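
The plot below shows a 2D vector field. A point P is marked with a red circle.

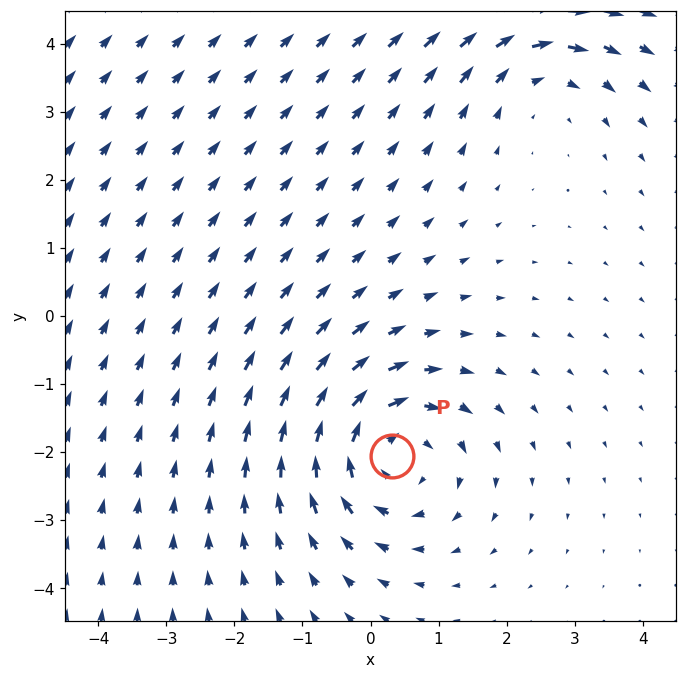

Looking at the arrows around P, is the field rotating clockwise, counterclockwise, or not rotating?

clockwise

Near P at (0.3, -2.1) the arrows circulate clockwise. The curl (z-component) there is about -5; negative curl means clockwise rotation.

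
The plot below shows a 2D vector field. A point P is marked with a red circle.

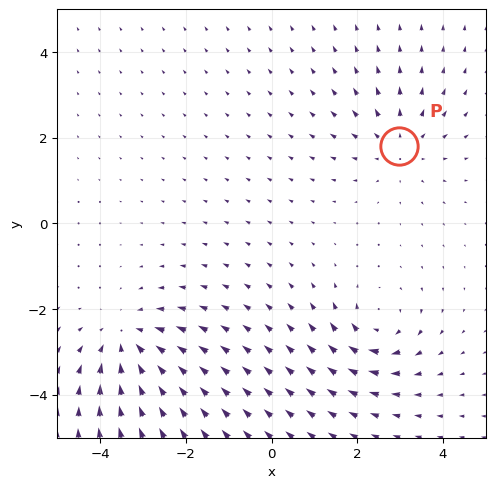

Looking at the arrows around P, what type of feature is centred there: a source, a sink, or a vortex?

At P (3.0, 1.8) the arrows spread outward. Divergence about +3, curl ≈0 — positive divergence with near-zero curl is a source.

source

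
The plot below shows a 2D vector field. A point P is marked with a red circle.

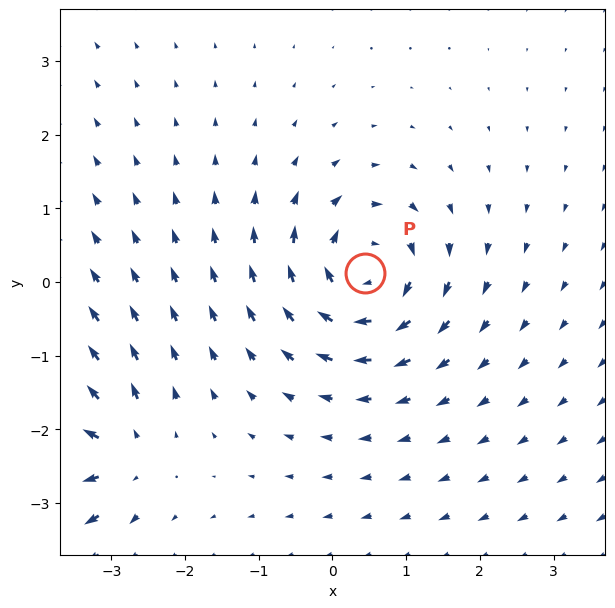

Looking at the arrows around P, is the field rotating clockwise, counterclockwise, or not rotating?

clockwise

Near P at (0.4, 0.1) the arrows circulate clockwise. The curl (z-component) there is about -7; negative curl means clockwise rotation.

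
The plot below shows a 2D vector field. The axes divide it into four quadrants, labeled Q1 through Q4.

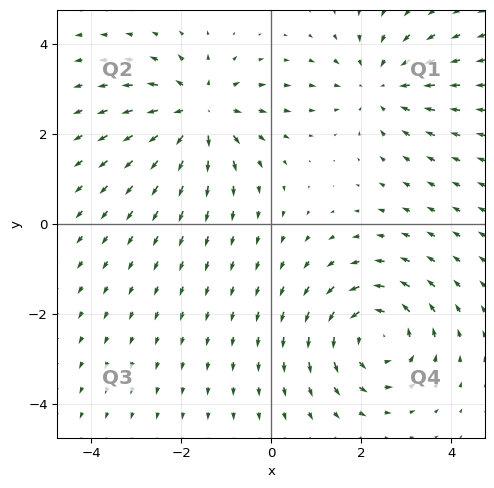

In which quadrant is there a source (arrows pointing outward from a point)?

The source sits at approximately (-1.6, 2.5), which lies in quadrant Q2. The divergence there is about +5, positive as expected for a source.

Q2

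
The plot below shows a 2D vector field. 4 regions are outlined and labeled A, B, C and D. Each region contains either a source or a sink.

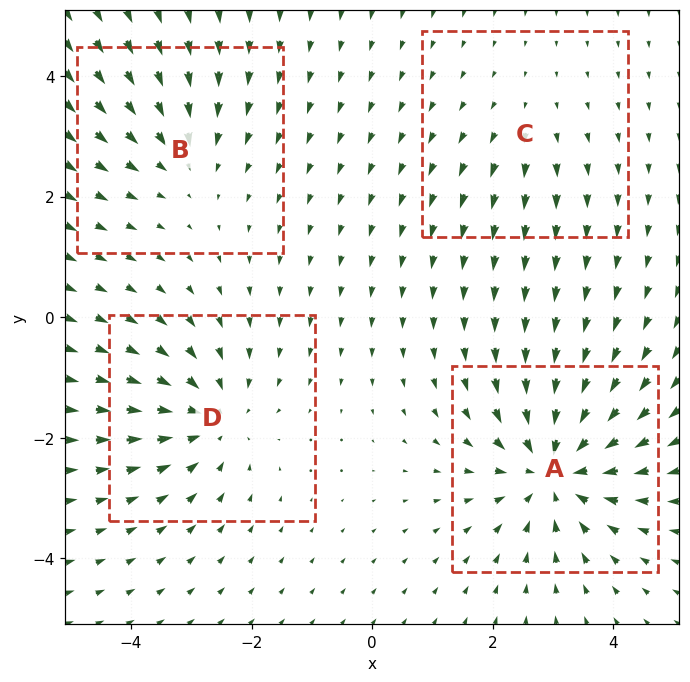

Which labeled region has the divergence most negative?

A

Divergence at each region's feature centre — A: about -6, B: about -3, C: about +2, D: about -4. Region A is most negative.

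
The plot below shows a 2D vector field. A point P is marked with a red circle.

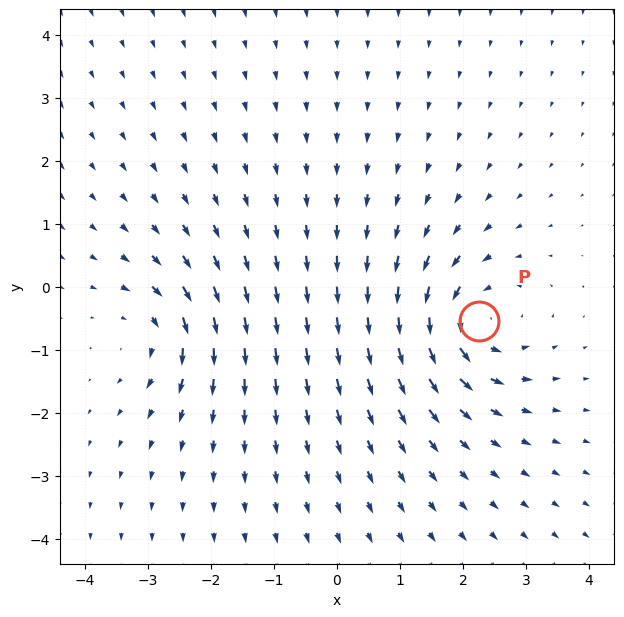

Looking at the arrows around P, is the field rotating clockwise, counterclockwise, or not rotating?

Near P at (2.2, -0.6) the arrows circulate counterclockwise. The curl (z-component) there is about +6; positive curl means counterclockwise rotation.

counterclockwise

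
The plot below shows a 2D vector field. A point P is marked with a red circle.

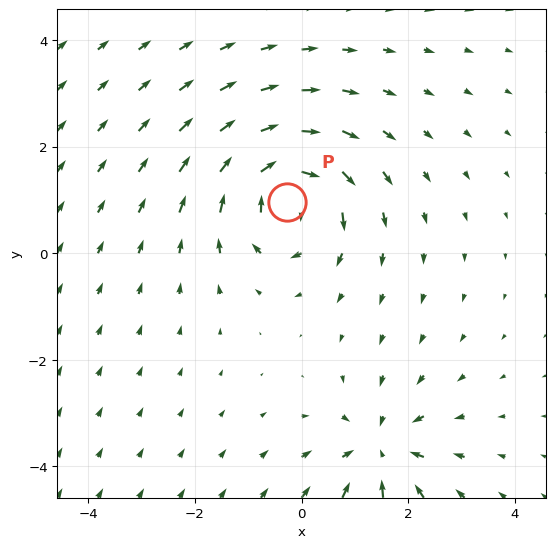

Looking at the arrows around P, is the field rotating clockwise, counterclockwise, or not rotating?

clockwise

Near P at (-0.3, 1.0) the arrows circulate clockwise. The curl (z-component) there is about -5; negative curl means clockwise rotation.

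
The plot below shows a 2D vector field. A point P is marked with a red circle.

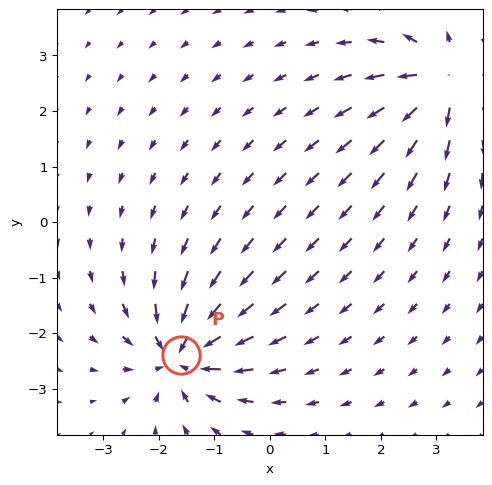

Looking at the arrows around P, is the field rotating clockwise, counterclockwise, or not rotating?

Near P at (-1.6, -2.4) the arrows show no circulation. The curl there is ≈0.

not rotating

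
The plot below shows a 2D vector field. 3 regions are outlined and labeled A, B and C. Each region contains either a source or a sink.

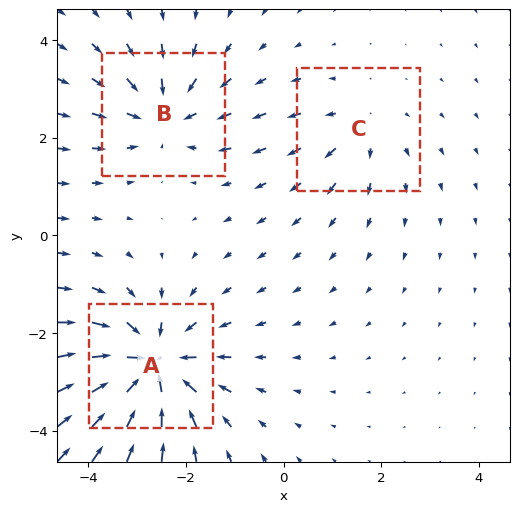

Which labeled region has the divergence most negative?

Divergence at each region's feature centre — A: about -5, B: about -3, C: about +2. Region A is most negative.

A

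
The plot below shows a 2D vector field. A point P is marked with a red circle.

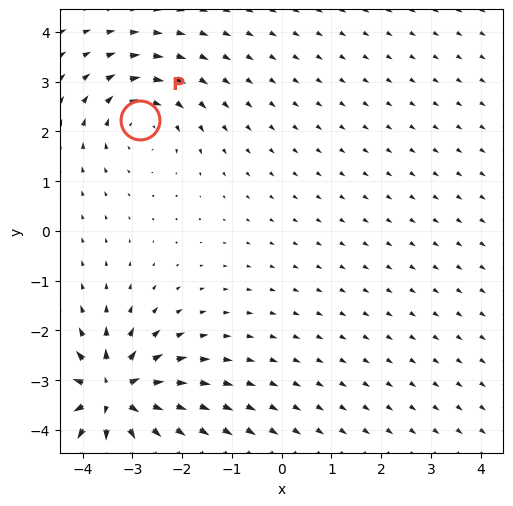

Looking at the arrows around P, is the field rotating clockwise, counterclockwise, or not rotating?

Near P at (-2.8, 2.2) the arrows circulate clockwise. The curl (z-component) there is about -3; negative curl means clockwise rotation.

clockwise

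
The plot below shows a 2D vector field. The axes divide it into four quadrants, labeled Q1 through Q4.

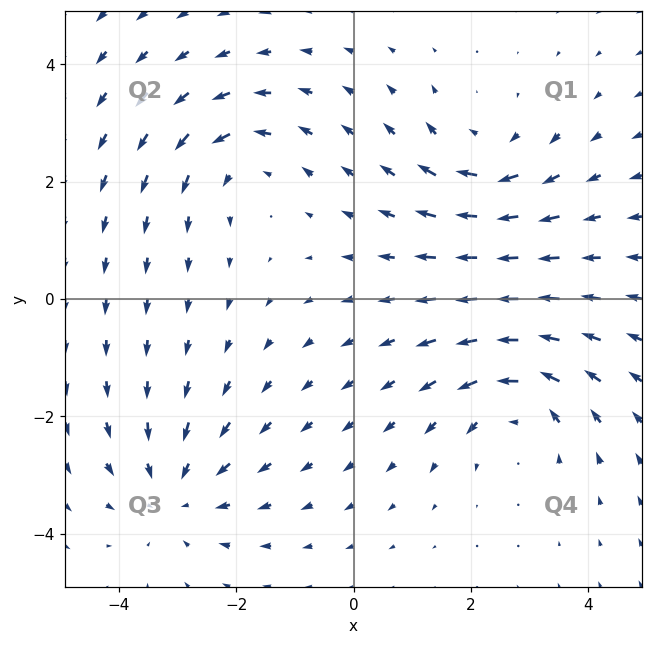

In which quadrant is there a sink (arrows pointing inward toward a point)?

Q3

The sink sits at approximately (-3.0, -3.3), which lies in quadrant Q3. The divergence there is about -4, negative as expected for a sink.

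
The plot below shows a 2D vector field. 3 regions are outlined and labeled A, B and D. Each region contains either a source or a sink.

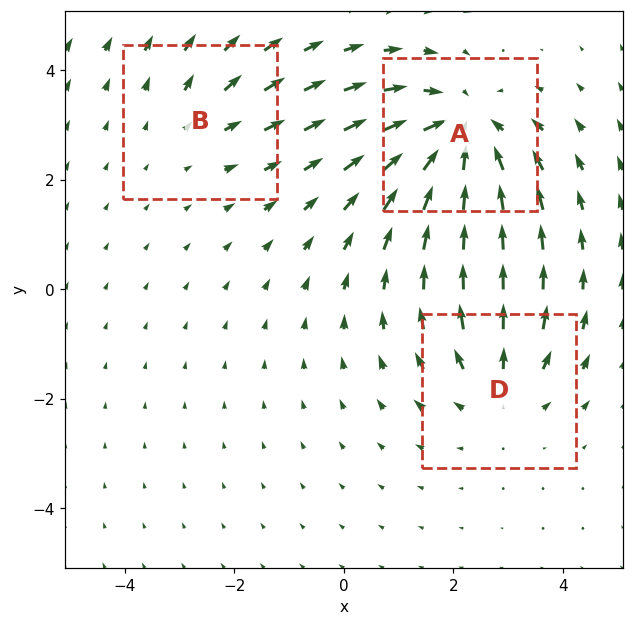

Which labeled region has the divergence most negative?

Divergence at each region's feature centre — A: about -4, B: about +2, D: about +3. Region A is most negative.

A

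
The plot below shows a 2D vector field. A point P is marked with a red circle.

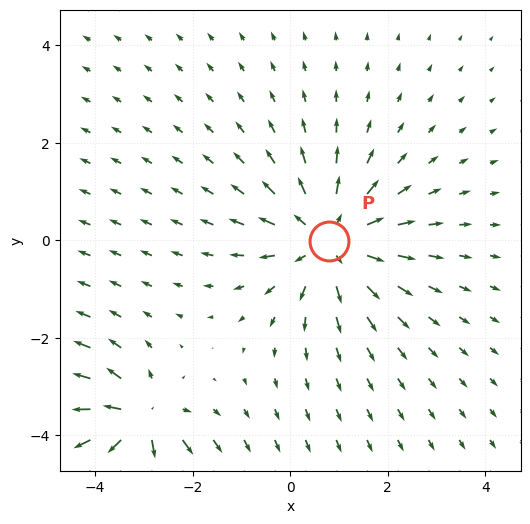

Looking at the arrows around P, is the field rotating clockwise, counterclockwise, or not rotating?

Near P at (0.8, -0.0) the arrows show no circulation. The curl there is ≈0.

not rotating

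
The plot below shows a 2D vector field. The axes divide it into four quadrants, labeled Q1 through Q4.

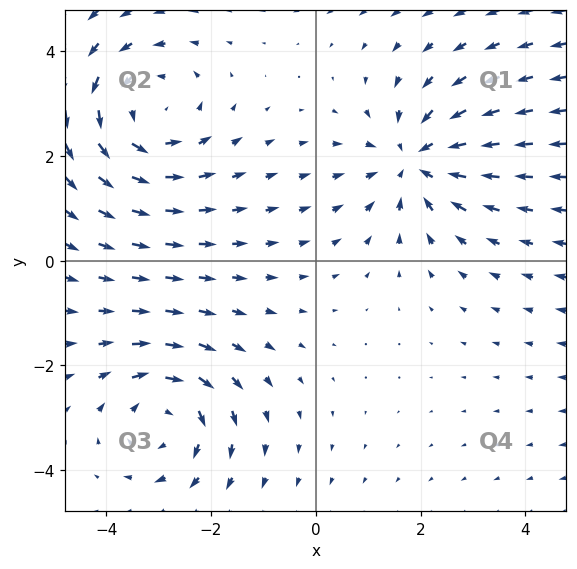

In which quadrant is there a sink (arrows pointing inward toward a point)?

The sink sits at approximately (1.9, 1.9), which lies in quadrant Q1. The divergence there is about -4, negative as expected for a sink.

Q1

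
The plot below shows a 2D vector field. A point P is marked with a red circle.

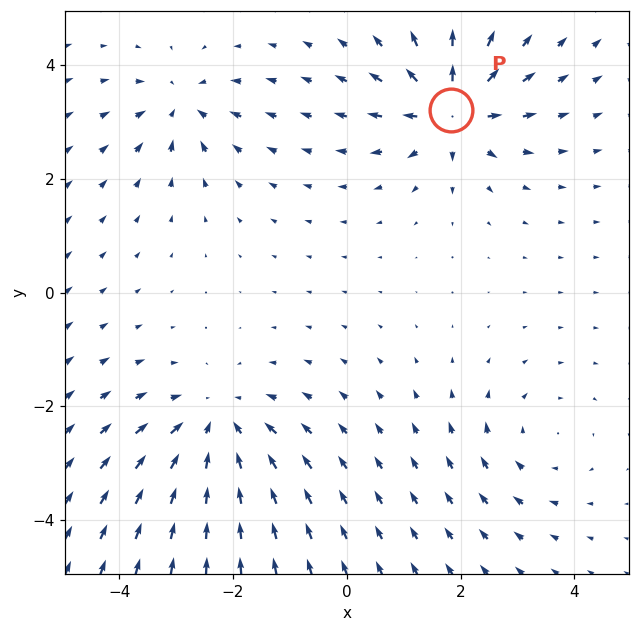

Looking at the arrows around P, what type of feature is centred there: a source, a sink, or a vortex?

source

At P (1.8, 3.2) the arrows spread outward. Divergence about +7, curl ≈0 — positive divergence with near-zero curl is a source.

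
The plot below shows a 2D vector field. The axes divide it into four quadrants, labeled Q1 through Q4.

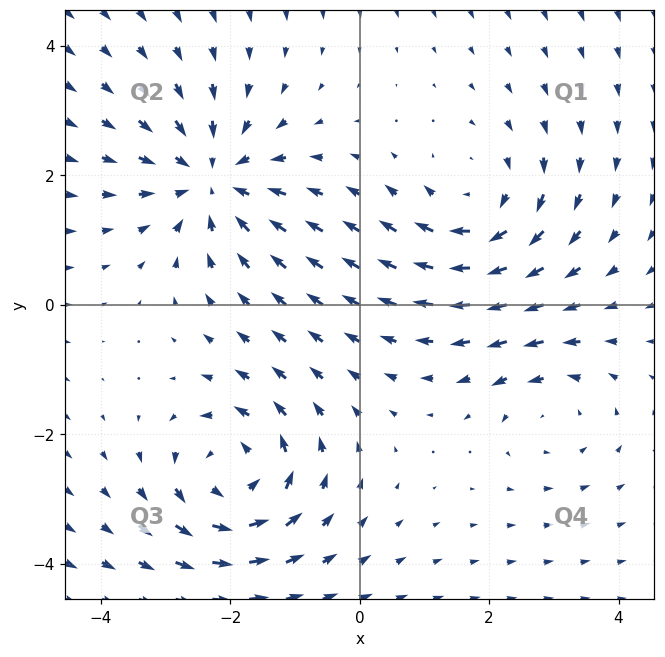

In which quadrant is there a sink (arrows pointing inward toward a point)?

Q2

The sink sits at approximately (-2.3, 1.9), which lies in quadrant Q2. The divergence there is about -5, negative as expected for a sink.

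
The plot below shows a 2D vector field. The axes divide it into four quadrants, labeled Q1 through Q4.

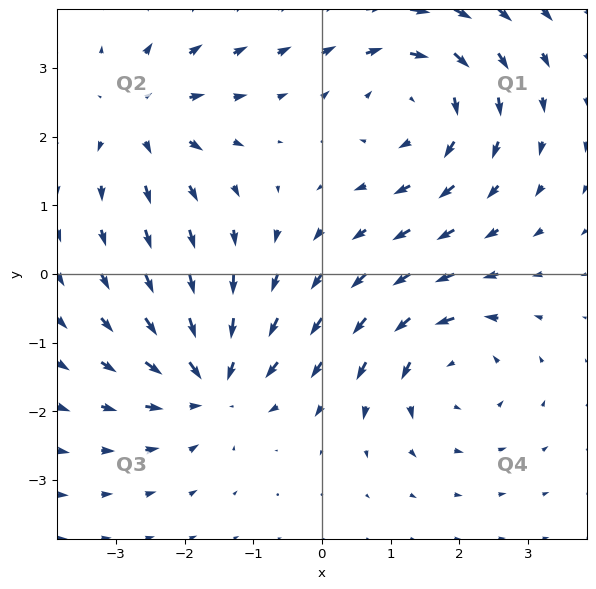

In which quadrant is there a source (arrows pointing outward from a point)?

The source sits at approximately (-2.6, 2.3), which lies in quadrant Q2. The divergence there is about +3, positive as expected for a source.

Q2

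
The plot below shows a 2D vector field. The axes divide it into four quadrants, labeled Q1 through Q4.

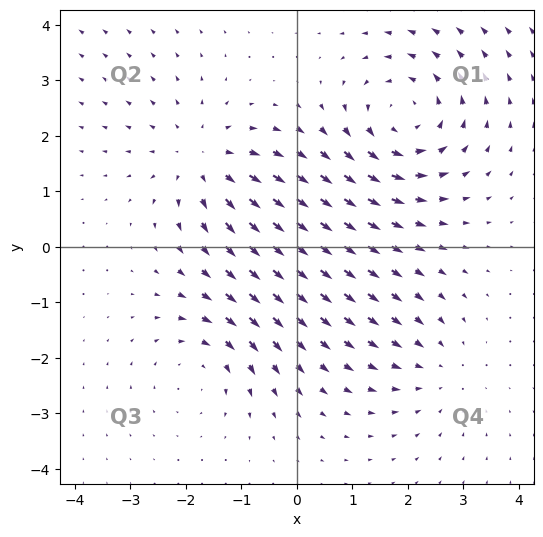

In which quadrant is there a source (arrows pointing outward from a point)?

The source sits at approximately (-1.7, 1.6), which lies in quadrant Q2. The divergence there is about +4, positive as expected for a source.

Q2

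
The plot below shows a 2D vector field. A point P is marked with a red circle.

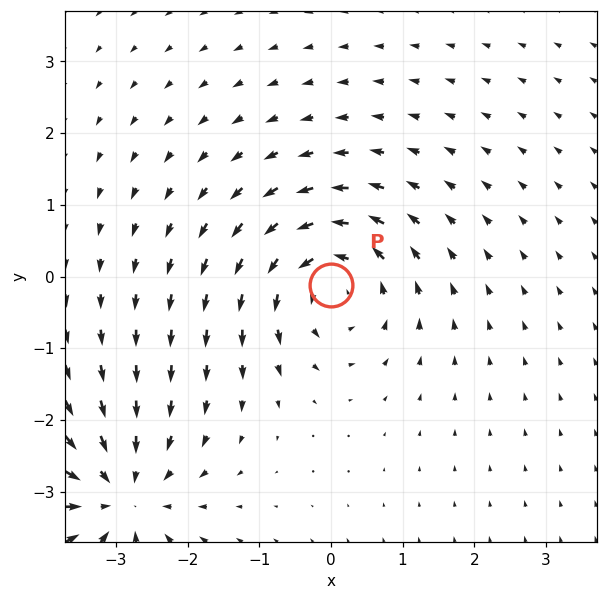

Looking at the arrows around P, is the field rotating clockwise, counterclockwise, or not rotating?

Near P at (0.0, -0.1) the arrows circulate counterclockwise. The curl (z-component) there is about +5; positive curl means counterclockwise rotation.

counterclockwise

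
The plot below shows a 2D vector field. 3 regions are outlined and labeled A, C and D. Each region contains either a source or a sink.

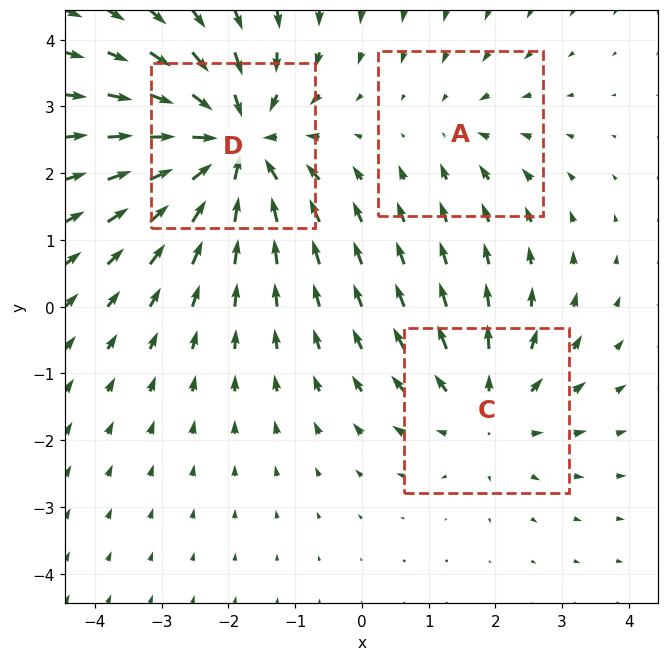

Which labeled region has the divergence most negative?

D

Divergence at each region's feature centre — A: about -2, C: about +3, D: about -5. Region D is most negative.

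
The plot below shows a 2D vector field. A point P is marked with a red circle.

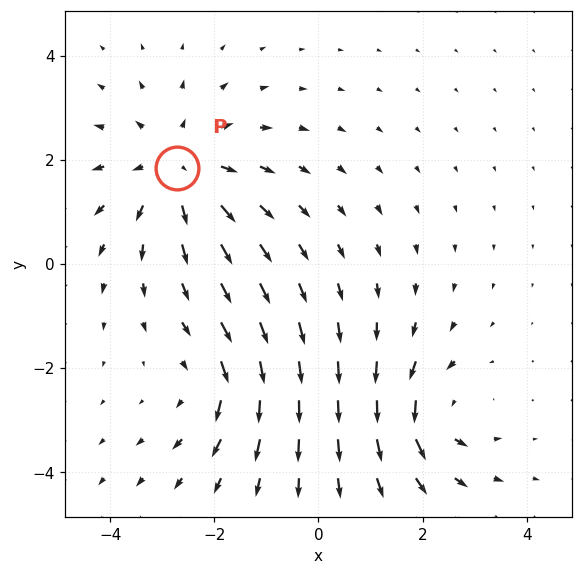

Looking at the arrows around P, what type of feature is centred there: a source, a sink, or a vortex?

At P (-2.7, 1.8) the arrows spread outward. Divergence about +4, curl ≈0 — positive divergence with near-zero curl is a source.

source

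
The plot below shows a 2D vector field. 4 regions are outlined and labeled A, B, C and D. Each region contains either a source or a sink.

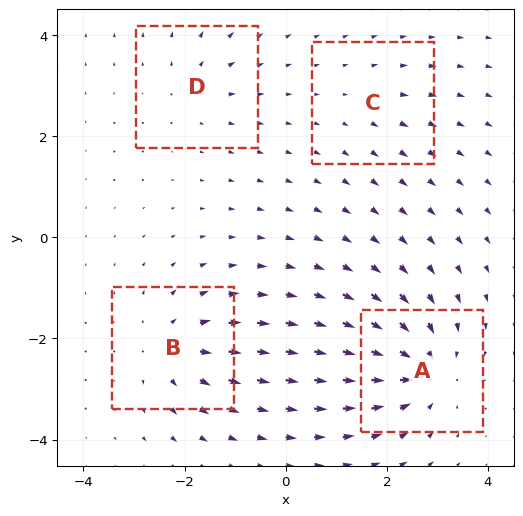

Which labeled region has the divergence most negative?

A

Divergence at each region's feature centre — A: about -7, B: about +5, C: about +2, D: about +3. Region A is most negative.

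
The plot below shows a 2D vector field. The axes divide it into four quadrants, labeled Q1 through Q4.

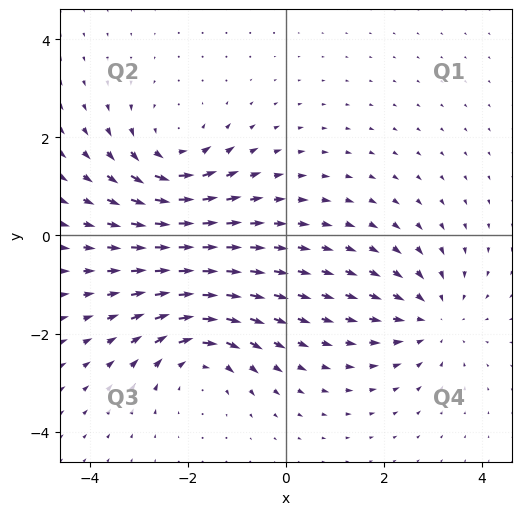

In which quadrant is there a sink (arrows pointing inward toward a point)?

The sink sits at approximately (3.0, -1.7), which lies in quadrant Q4. The divergence there is about -4, negative as expected for a sink.

Q4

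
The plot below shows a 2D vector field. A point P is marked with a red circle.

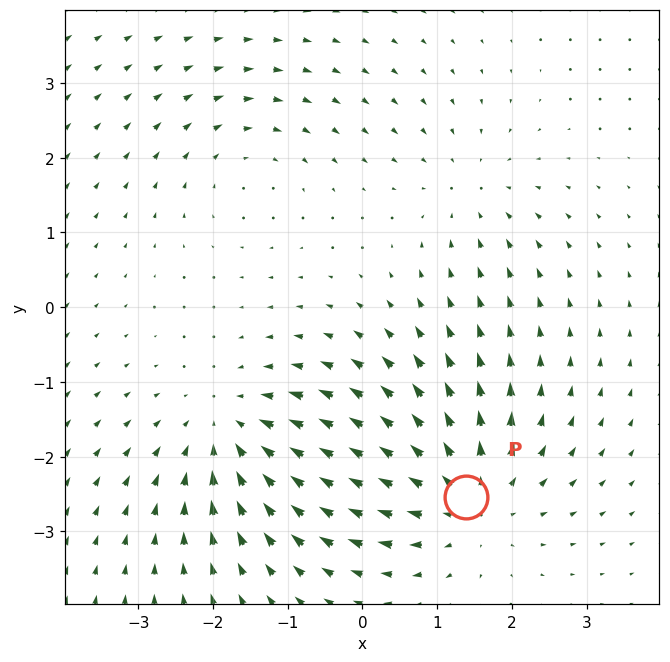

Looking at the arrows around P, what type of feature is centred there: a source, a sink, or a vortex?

source

At P (1.4, -2.5) the arrows spread outward. Divergence about +4, curl ≈0 — positive divergence with near-zero curl is a source.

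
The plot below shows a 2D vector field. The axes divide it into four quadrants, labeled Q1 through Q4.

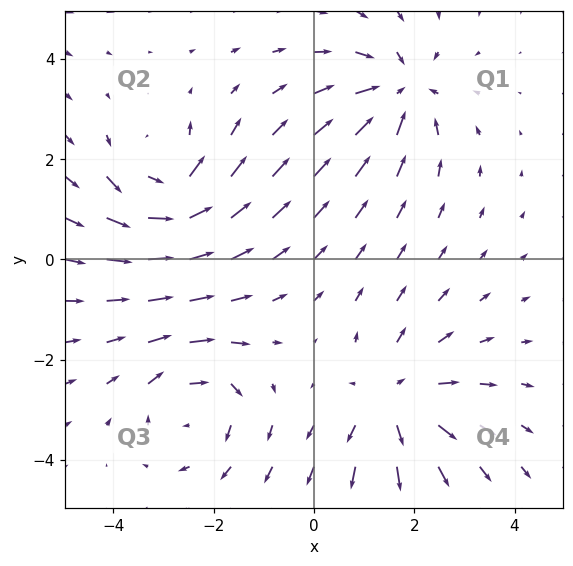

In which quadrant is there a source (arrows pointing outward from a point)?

The source sits at approximately (1.6, -2.8), which lies in quadrant Q4. The divergence there is about +4, positive as expected for a source.

Q4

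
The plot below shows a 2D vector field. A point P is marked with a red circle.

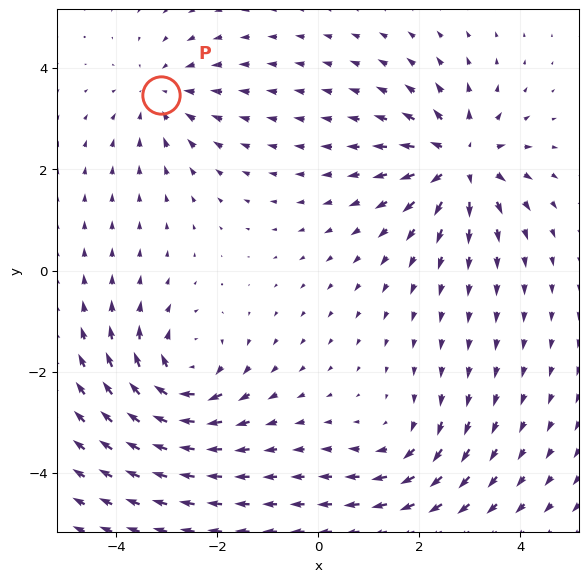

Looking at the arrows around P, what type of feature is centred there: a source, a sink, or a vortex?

sink

At P (-3.1, 3.5) the arrows converge inward. Divergence about -3, curl ≈0 — negative divergence with near-zero curl is a sink.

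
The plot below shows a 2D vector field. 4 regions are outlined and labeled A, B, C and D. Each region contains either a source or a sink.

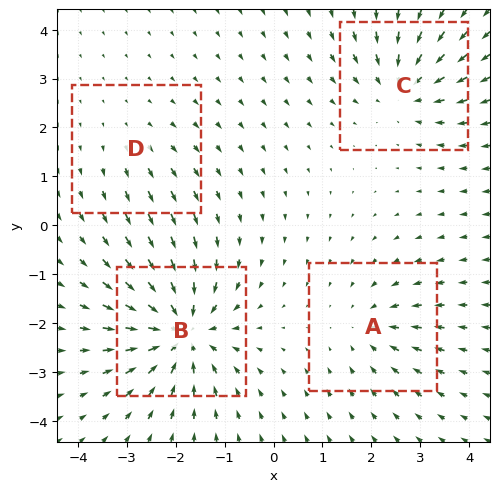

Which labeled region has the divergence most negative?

B

Divergence at each region's feature centre — A: about -3, B: about -8, C: about -5, D: about +2. Region B is most negative.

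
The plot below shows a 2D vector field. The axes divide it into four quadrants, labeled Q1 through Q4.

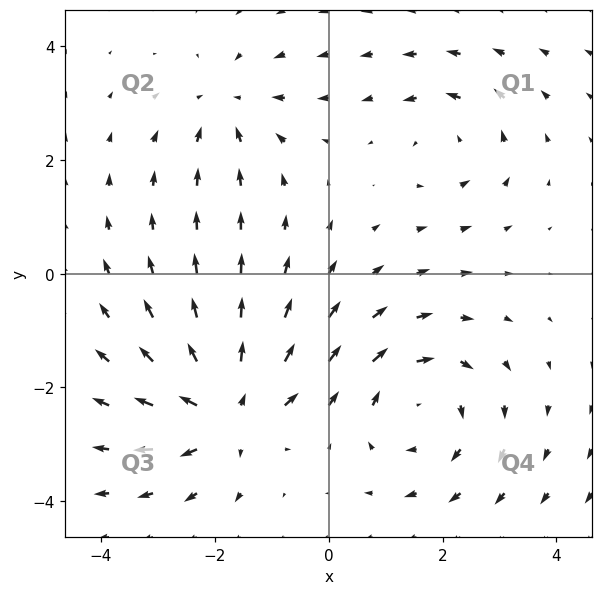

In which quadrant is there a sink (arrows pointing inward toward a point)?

Q2

The sink sits at approximately (-1.8, 2.9), which lies in quadrant Q2. The divergence there is about -3, negative as expected for a sink.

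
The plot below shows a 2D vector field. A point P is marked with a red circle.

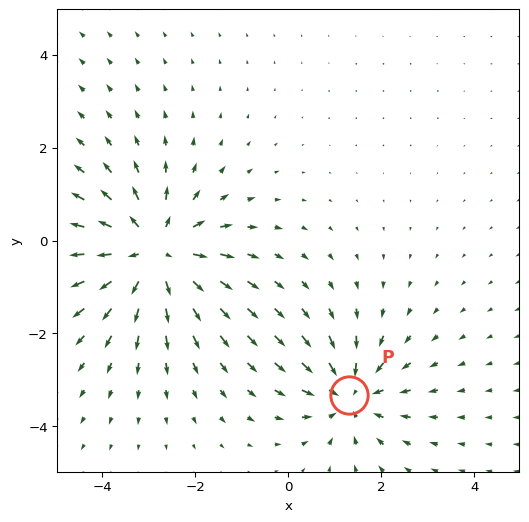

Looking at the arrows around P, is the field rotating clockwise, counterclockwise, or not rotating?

Near P at (1.3, -3.3) the arrows show no circulation. The curl there is ≈0.

not rotating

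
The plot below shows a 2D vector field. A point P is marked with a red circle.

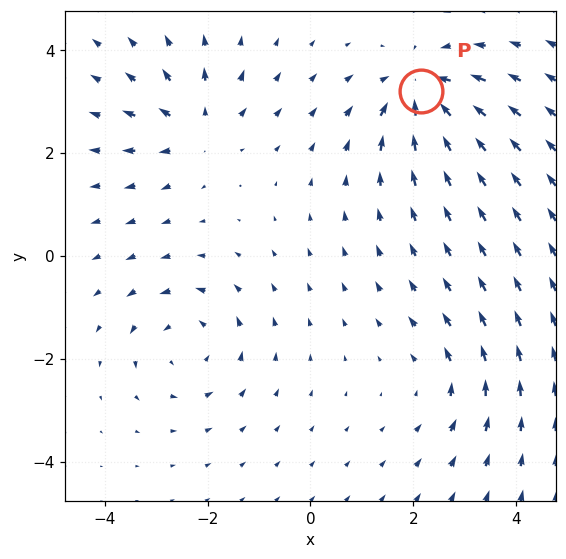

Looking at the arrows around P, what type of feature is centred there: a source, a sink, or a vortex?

sink

At P (2.2, 3.2) the arrows converge inward. Divergence about -6, curl ≈0 — negative divergence with near-zero curl is a sink.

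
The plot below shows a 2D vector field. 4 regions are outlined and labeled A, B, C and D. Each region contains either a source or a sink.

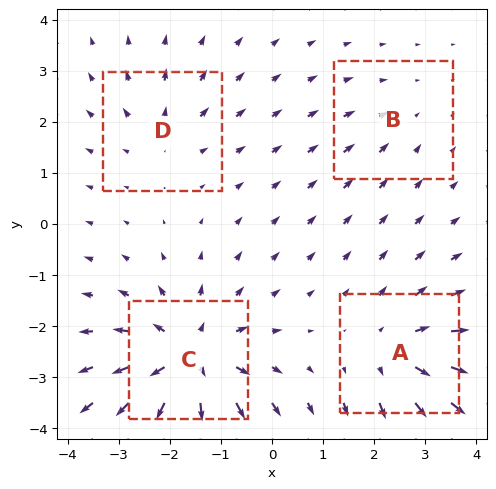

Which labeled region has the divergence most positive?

C

Divergence at each region's feature centre — A: about +5, B: about -2, C: about +7, D: about +3. Region C is most positive.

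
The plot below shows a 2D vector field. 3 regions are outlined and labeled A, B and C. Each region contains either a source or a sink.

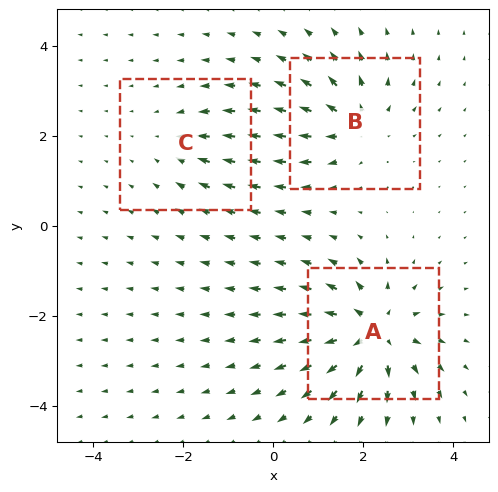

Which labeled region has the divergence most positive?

Divergence at each region's feature centre — A: about +5, B: about +4, C: about -2. Region A is most positive.

A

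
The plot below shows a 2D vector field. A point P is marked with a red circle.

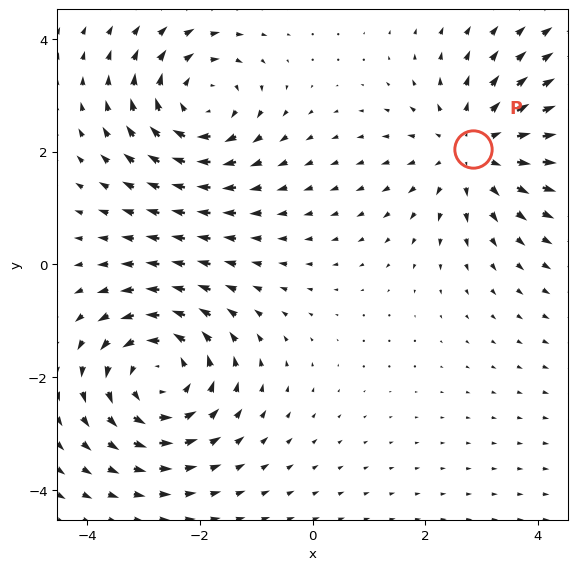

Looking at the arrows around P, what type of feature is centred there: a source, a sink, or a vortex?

At P (2.8, 2.0) the arrows spread outward. Divergence about +3, curl ≈0 — positive divergence with near-zero curl is a source.

source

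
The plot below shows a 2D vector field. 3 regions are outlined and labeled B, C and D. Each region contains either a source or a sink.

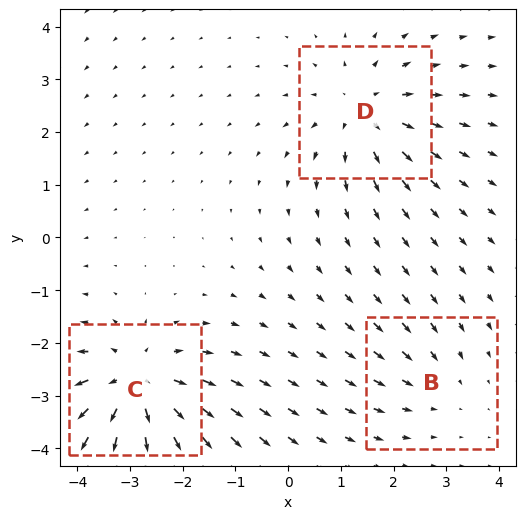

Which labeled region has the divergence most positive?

C

Divergence at each region's feature centre — B: about -2, C: about +5, D: about +3. Region C is most positive.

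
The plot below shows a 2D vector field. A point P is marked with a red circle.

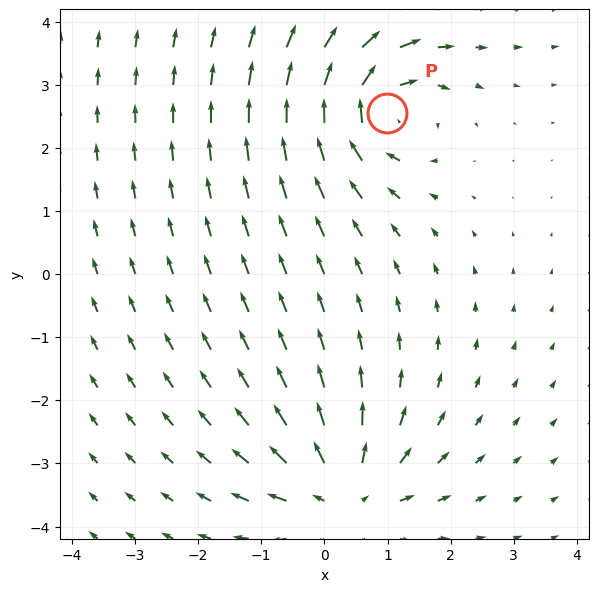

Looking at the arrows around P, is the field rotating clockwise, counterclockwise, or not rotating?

clockwise

Near P at (1.0, 2.5) the arrows circulate clockwise. The curl (z-component) there is about -6; negative curl means clockwise rotation.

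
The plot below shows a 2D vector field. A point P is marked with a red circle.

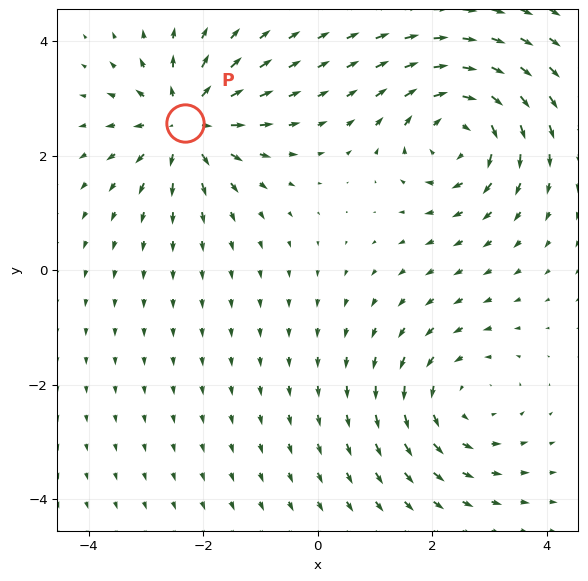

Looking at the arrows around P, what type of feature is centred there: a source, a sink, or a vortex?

At P (-2.3, 2.6) the arrows spread outward. Divergence about +6, curl ≈0 — positive divergence with near-zero curl is a source.

source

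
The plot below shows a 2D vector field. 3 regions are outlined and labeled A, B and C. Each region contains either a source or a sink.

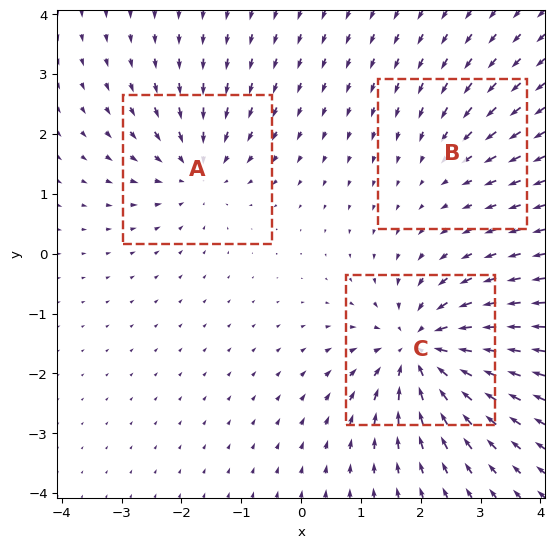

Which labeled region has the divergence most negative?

Divergence at each region's feature centre — A: about -4, B: about -2, C: about -6. Region C is most negative.

C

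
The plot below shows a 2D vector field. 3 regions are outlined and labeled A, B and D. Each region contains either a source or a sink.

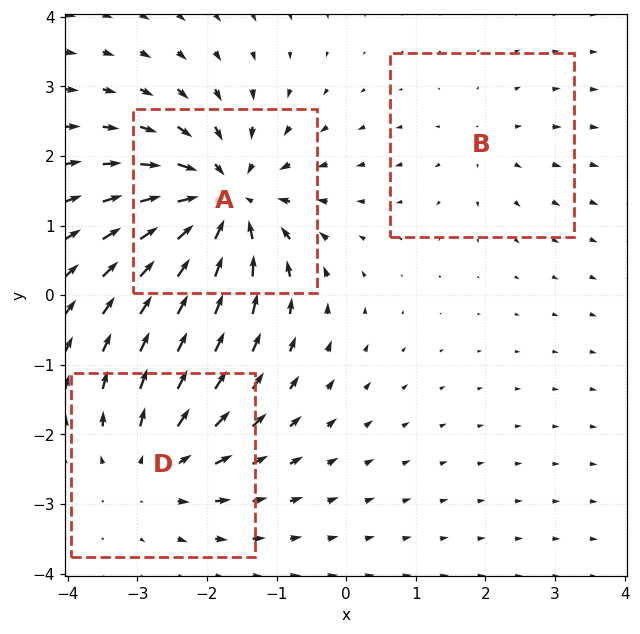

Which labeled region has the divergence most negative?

Divergence at each region's feature centre — A: about -6, B: about +2, D: about +3. Region A is most negative.

A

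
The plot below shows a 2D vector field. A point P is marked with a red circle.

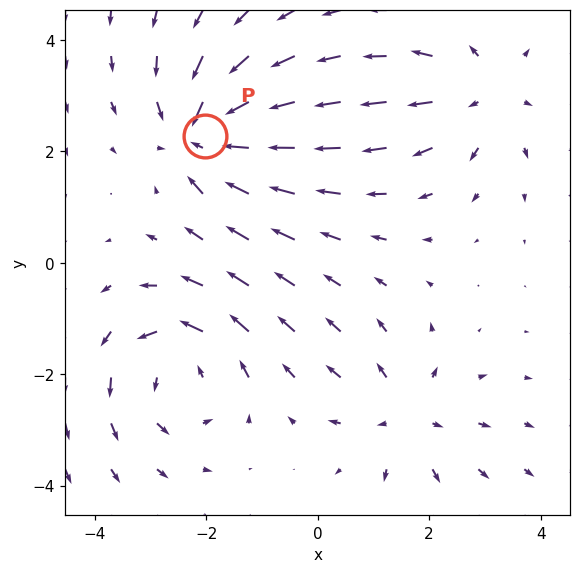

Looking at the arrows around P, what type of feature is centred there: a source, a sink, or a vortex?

sink

At P (-2.0, 2.3) the arrows converge inward. Divergence about -6, curl ≈0 — negative divergence with near-zero curl is a sink.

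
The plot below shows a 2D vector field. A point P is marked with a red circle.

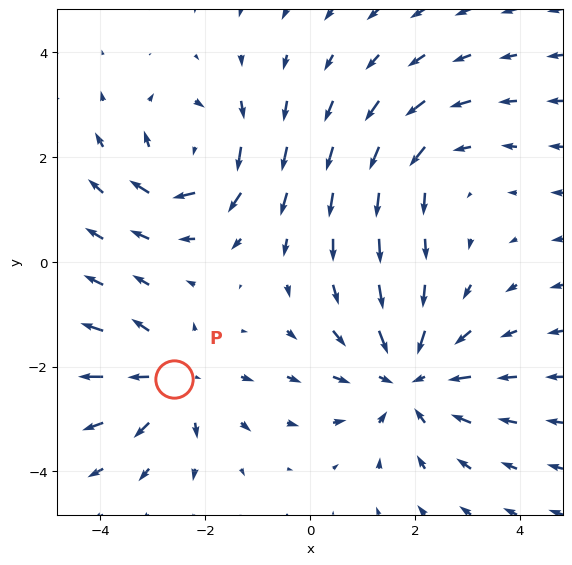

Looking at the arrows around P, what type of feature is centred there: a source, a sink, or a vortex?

source

At P (-2.6, -2.2) the arrows spread outward. Divergence about +4, curl ≈0 — positive divergence with near-zero curl is a source.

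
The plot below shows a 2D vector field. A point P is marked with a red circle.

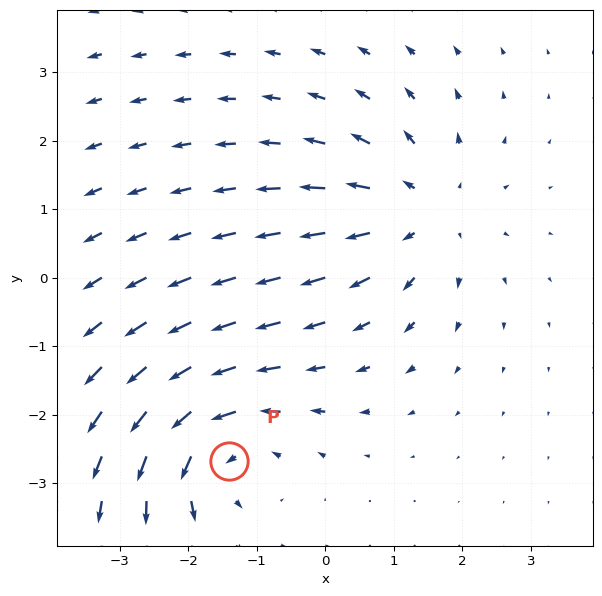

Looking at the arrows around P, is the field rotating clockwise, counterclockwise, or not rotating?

counterclockwise

Near P at (-1.4, -2.7) the arrows circulate counterclockwise. The curl (z-component) there is about +2; positive curl means counterclockwise rotation.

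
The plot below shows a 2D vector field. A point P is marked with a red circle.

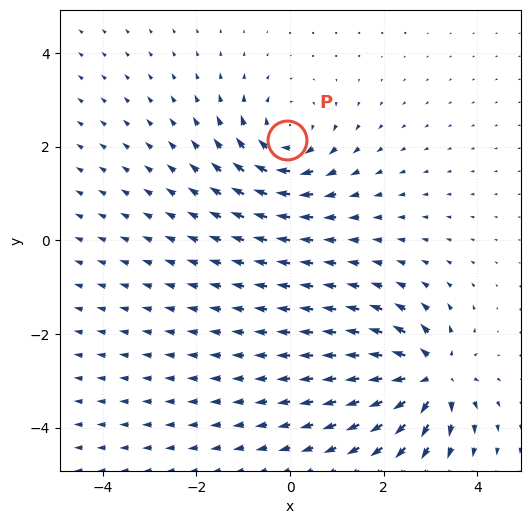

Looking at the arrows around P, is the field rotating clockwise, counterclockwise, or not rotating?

Near P at (-0.1, 2.1) the arrows circulate clockwise. The curl (z-component) there is about -4; negative curl means clockwise rotation.

clockwise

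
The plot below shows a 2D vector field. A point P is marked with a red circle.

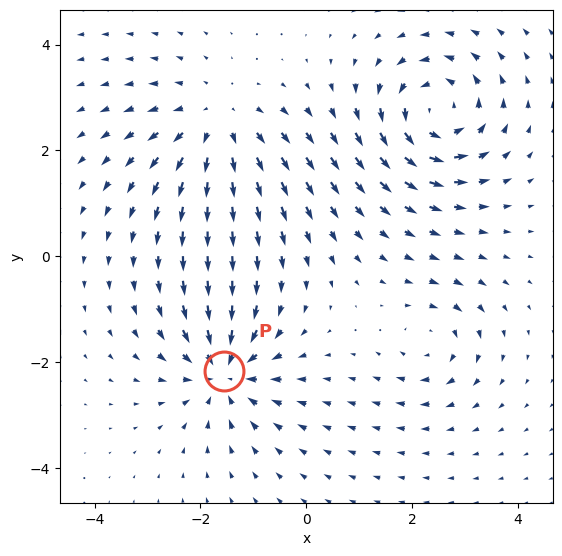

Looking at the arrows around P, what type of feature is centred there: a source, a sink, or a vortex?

sink

At P (-1.6, -2.2) the arrows converge inward. Divergence about -5, curl ≈0 — negative divergence with near-zero curl is a sink.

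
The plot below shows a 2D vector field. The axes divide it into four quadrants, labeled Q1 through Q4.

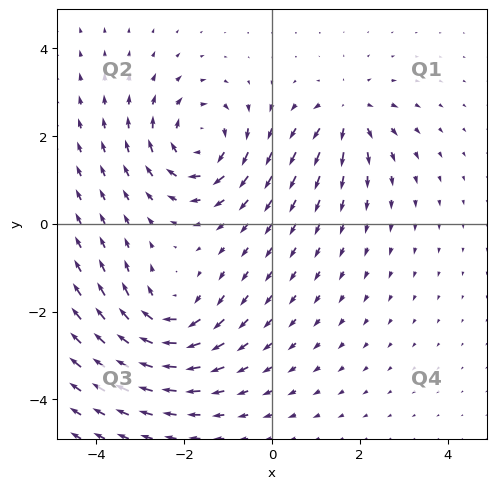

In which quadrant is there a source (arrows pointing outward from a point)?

Q1

The source sits at approximately (1.8, 2.5), which lies in quadrant Q1. The divergence there is about +4, positive as expected for a source.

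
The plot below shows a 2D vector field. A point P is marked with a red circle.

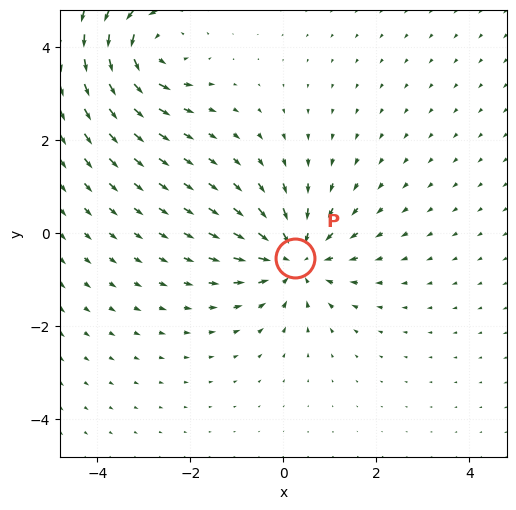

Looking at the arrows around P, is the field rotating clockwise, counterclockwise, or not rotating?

Near P at (0.2, -0.5) the arrows show no circulation. The curl there is ≈0.

not rotating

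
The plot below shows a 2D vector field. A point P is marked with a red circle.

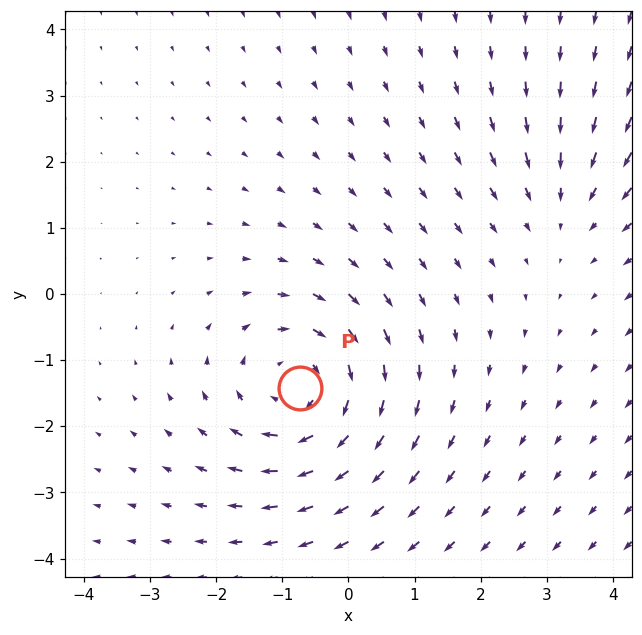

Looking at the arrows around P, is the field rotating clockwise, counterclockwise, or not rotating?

clockwise

Near P at (-0.7, -1.4) the arrows circulate clockwise. The curl (z-component) there is about -4; negative curl means clockwise rotation.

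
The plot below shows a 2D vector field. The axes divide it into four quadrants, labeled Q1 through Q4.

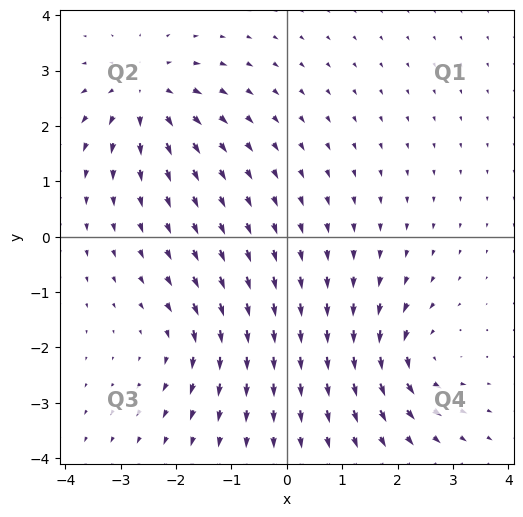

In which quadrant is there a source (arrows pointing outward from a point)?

The source sits at approximately (-2.6, 2.6), which lies in quadrant Q2. The divergence there is about +5, positive as expected for a source.

Q2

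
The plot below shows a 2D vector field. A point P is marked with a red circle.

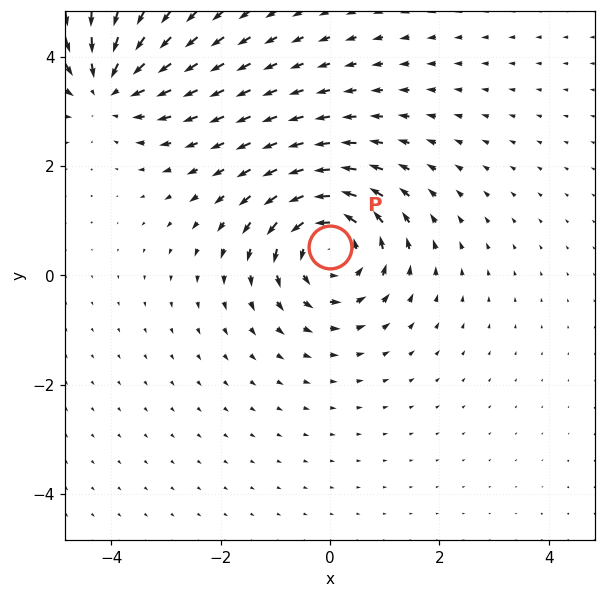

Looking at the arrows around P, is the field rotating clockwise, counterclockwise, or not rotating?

counterclockwise

Near P at (-0.0, 0.5) the arrows circulate counterclockwise. The curl (z-component) there is about +4; positive curl means counterclockwise rotation.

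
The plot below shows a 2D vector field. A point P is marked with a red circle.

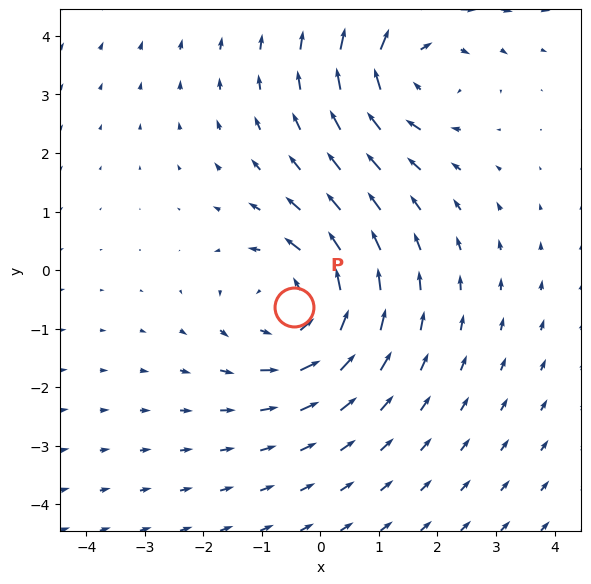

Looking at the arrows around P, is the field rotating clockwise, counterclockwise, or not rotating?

Near P at (-0.5, -0.6) the arrows circulate counterclockwise. The curl (z-component) there is about +4; positive curl means counterclockwise rotation.

counterclockwise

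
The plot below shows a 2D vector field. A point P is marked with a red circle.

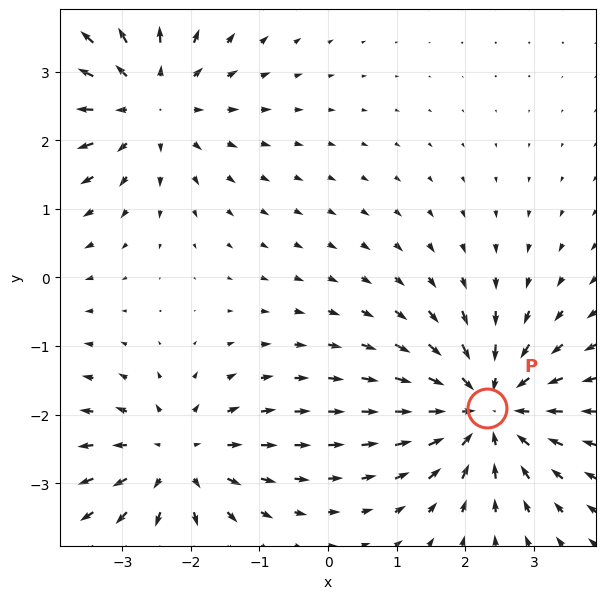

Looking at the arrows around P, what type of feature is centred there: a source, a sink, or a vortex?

sink

At P (2.3, -1.9) the arrows converge inward. Divergence about -5, curl ≈0 — negative divergence with near-zero curl is a sink.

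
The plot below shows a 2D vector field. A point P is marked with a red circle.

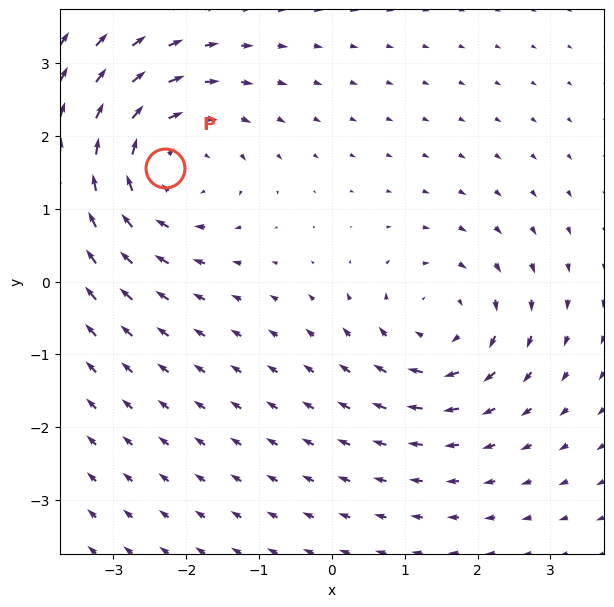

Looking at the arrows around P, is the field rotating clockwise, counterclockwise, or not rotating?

Near P at (-2.3, 1.6) the arrows circulate clockwise. The curl (z-component) there is about -4; negative curl means clockwise rotation.

clockwise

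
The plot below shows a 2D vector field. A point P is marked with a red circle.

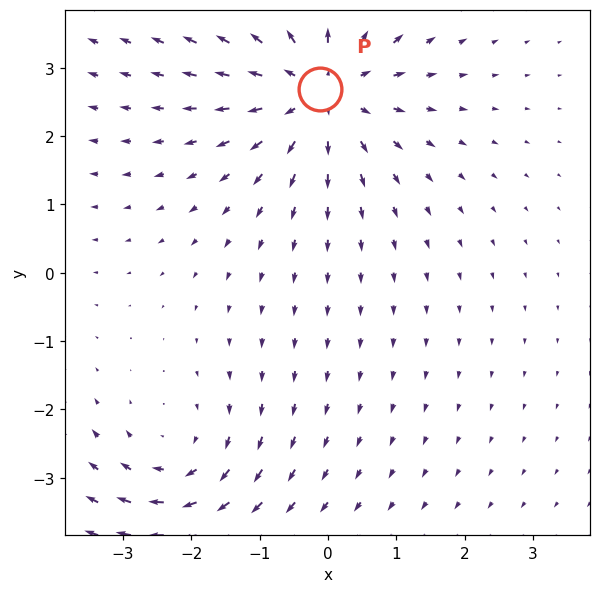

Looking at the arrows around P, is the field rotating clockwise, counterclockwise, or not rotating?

not rotating

Near P at (-0.1, 2.7) the arrows show no circulation. The curl there is ≈0.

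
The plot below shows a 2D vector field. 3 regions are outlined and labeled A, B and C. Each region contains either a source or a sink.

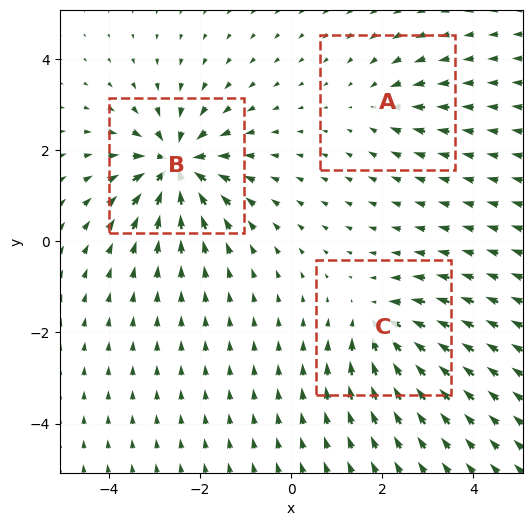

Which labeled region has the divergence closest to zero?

Divergence at each region's feature centre — A: about -2, B: about -6, C: about -4. Region A is closest to zero.

A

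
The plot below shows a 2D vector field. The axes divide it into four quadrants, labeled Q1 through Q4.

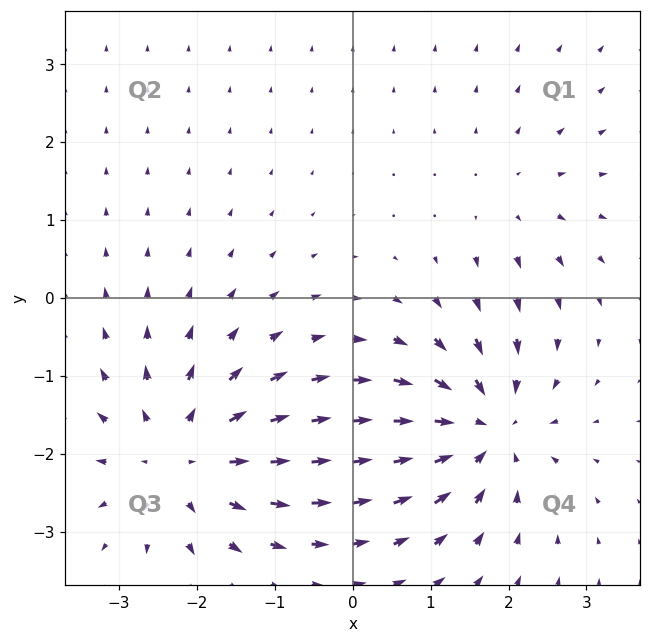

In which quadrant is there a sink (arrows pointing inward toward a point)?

Q4

The sink sits at approximately (1.7, -1.7), which lies in quadrant Q4. The divergence there is about -6, negative as expected for a sink.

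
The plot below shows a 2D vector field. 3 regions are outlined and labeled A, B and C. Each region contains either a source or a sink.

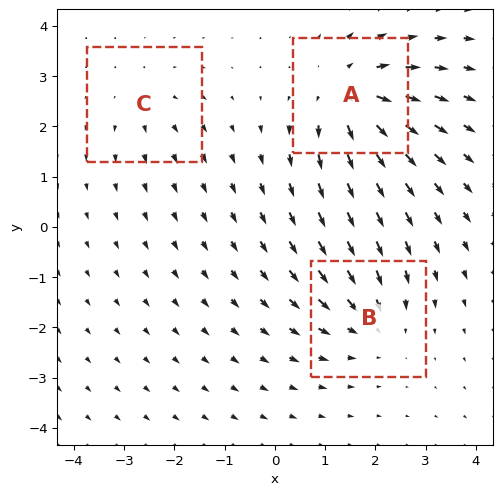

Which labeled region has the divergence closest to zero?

C

Divergence at each region's feature centre — A: about +5, B: about -3, C: about +2. Region C is closest to zero.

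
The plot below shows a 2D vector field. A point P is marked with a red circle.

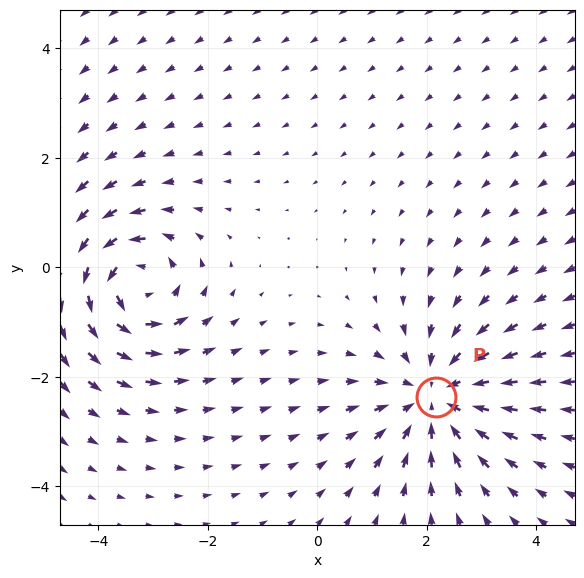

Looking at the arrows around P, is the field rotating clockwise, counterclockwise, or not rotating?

not rotating

Near P at (2.2, -2.4) the arrows show no circulation. The curl there is ≈0.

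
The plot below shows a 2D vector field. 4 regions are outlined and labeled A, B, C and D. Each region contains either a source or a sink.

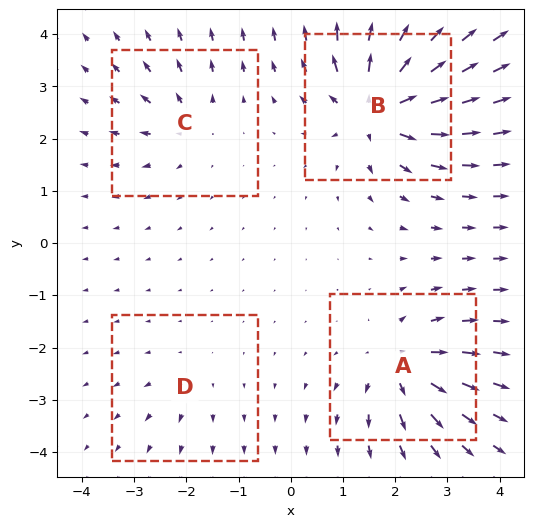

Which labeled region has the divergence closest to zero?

D

Divergence at each region's feature centre — A: about +7, B: about +9, C: about +4, D: about +2. Region D is closest to zero.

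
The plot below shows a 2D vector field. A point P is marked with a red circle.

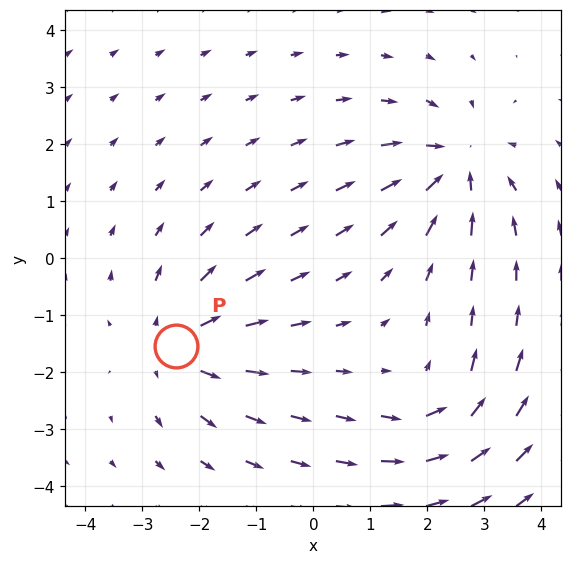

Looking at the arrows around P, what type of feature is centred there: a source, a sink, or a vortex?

source

At P (-2.4, -1.5) the arrows spread outward. Divergence about +4, curl ≈0 — positive divergence with near-zero curl is a source.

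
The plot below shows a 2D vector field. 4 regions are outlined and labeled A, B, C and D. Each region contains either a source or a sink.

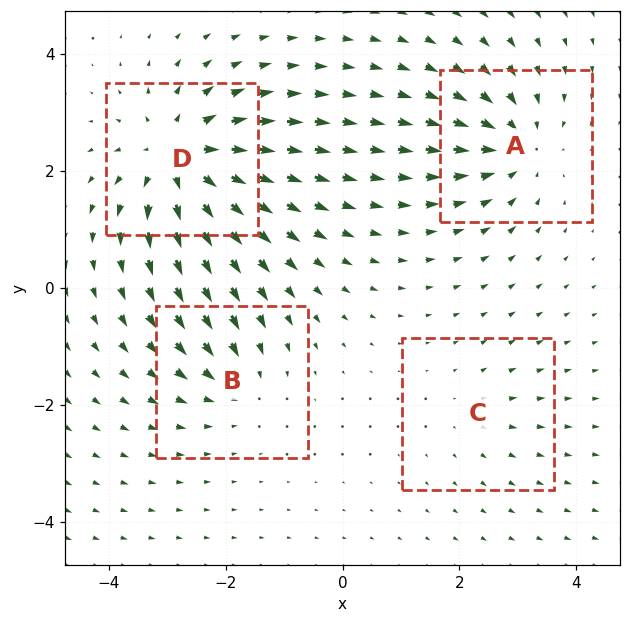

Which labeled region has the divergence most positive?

D

Divergence at each region's feature centre — A: about -5, B: about -4, C: about +2, D: about +7. Region D is most positive.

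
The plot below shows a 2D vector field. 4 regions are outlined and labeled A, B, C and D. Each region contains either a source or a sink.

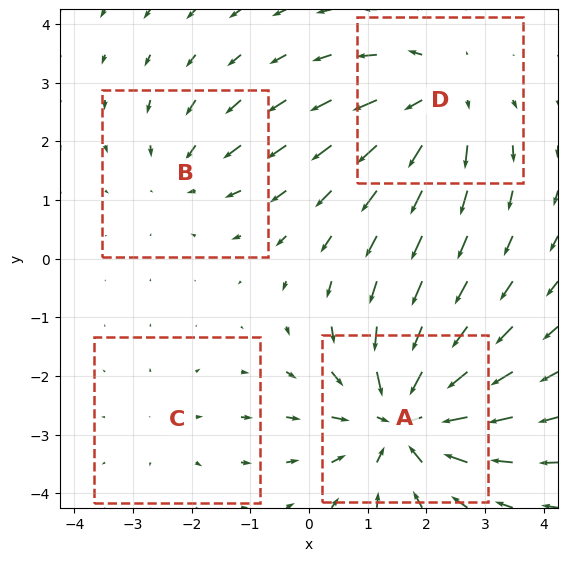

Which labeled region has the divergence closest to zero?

C

Divergence at each region's feature centre — A: about -7, B: about -3, C: about +2, D: about +4. Region C is closest to zero.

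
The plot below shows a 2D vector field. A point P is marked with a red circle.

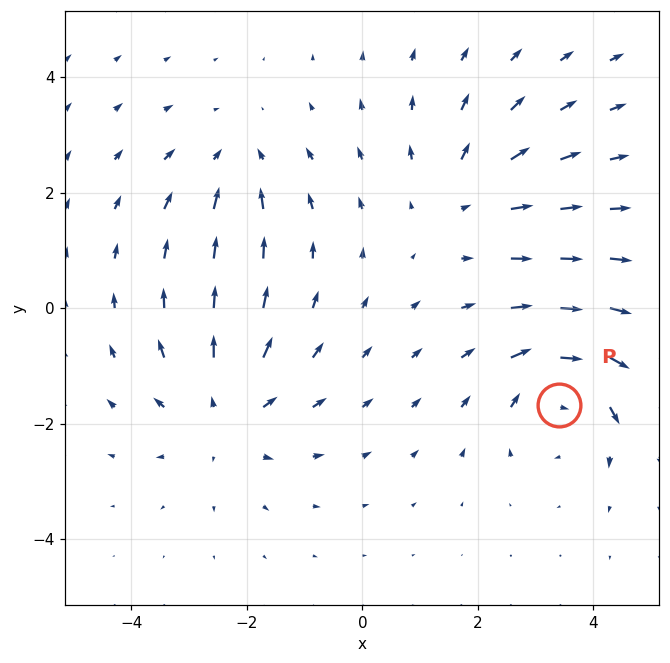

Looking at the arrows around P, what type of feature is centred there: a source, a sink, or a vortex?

At P (3.4, -1.7) the arrows circulate clockwise. Divergence ≈0, curl about -5 — near-zero divergence with nonzero curl is a vortex.

vortex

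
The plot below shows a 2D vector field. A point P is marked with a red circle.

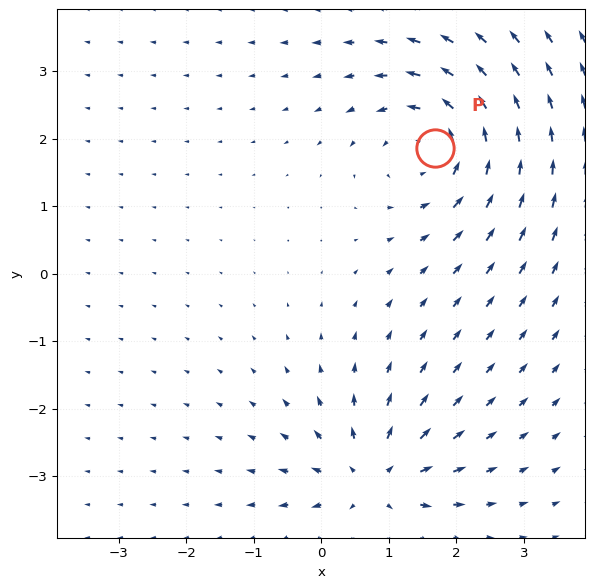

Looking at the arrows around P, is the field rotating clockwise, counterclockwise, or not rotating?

Near P at (1.7, 1.9) the arrows circulate counterclockwise. The curl (z-component) there is about +5; positive curl means counterclockwise rotation.

counterclockwise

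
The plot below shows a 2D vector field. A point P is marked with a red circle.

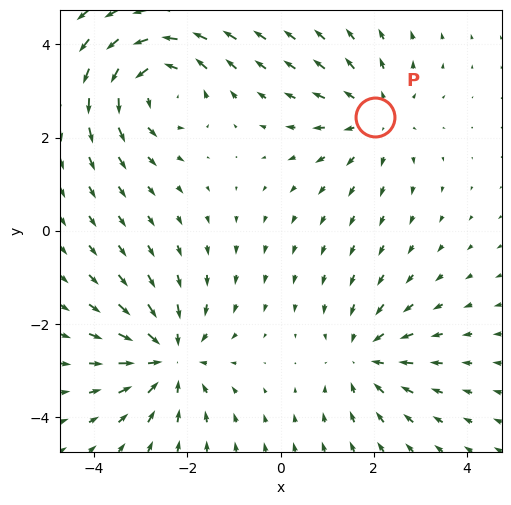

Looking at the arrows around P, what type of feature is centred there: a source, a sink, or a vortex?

At P (2.0, 2.4) the arrows spread outward. Divergence about +2, curl ≈0 — positive divergence with near-zero curl is a source.

source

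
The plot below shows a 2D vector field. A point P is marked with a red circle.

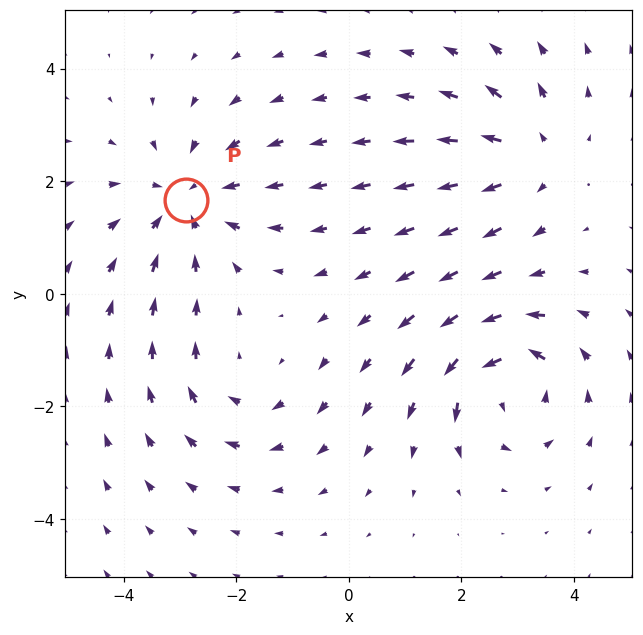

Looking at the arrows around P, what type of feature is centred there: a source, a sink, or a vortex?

At P (-2.9, 1.7) the arrows converge inward. Divergence about -4, curl ≈0 — negative divergence with near-zero curl is a sink.

sink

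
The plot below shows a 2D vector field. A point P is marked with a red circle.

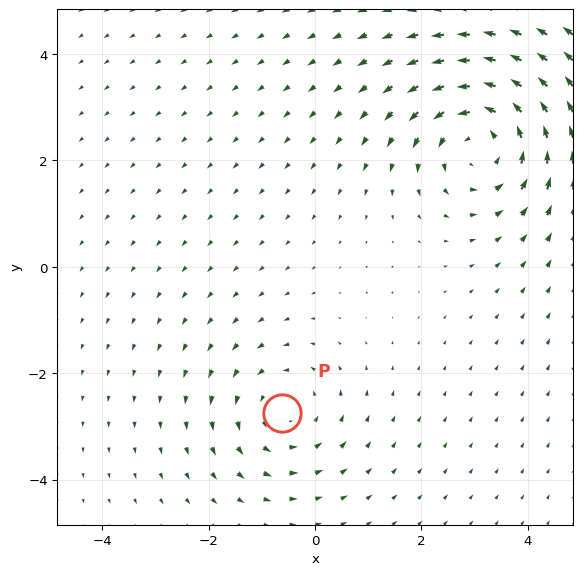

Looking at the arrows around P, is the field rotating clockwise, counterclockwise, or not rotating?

Near P at (-0.6, -2.7) the arrows circulate counterclockwise. The curl (z-component) there is about +3; positive curl means counterclockwise rotation.

counterclockwise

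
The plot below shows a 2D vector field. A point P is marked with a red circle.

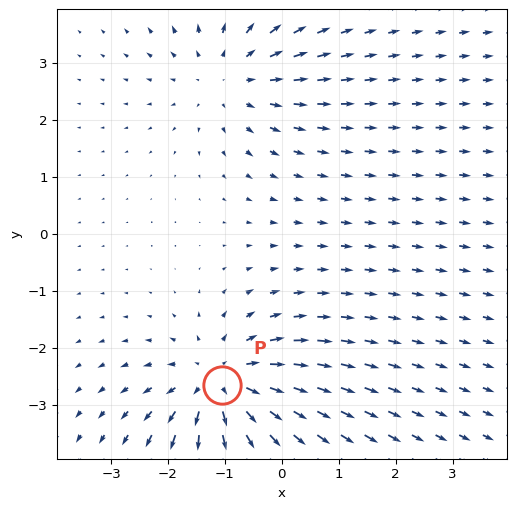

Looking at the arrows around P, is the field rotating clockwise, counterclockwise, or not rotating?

not rotating

Near P at (-1.0, -2.7) the arrows show no circulation. The curl there is ≈0.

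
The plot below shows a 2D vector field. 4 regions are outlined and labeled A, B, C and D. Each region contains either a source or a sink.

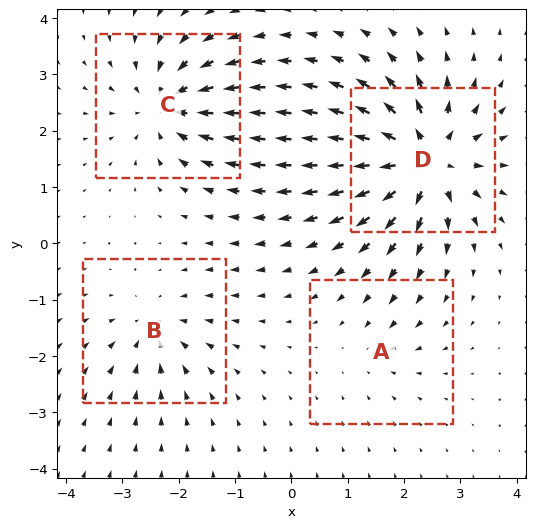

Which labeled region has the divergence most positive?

Divergence at each region's feature centre — A: about -2, B: about -4, C: about -6, D: about +9. Region D is most positive.

D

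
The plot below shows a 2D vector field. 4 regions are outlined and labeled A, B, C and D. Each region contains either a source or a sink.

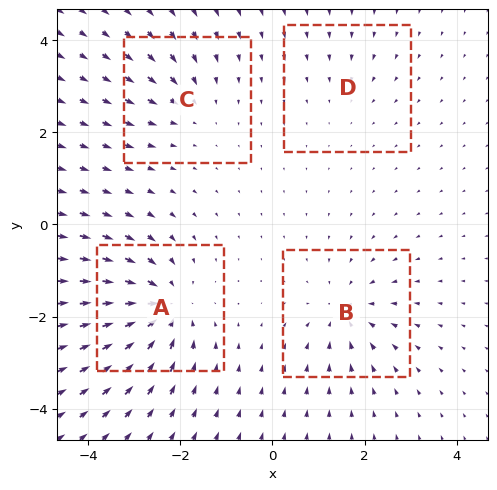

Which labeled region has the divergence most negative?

A

Divergence at each region's feature centre — A: about -7, B: about -5, C: about -4, D: about -2. Region A is most negative.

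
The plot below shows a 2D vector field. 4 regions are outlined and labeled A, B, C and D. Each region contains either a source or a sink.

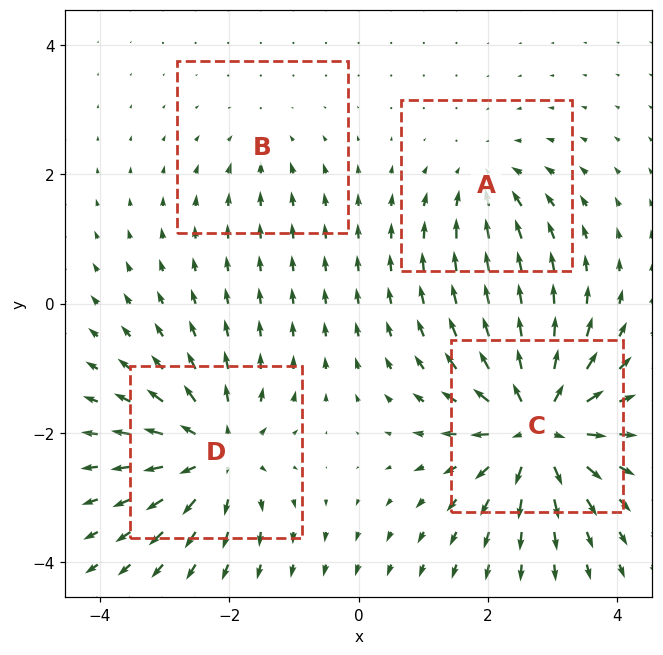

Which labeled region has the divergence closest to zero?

Divergence at each region's feature centre — A: about -4, B: about -2, C: about +9, D: about +6. Region B is closest to zero.

B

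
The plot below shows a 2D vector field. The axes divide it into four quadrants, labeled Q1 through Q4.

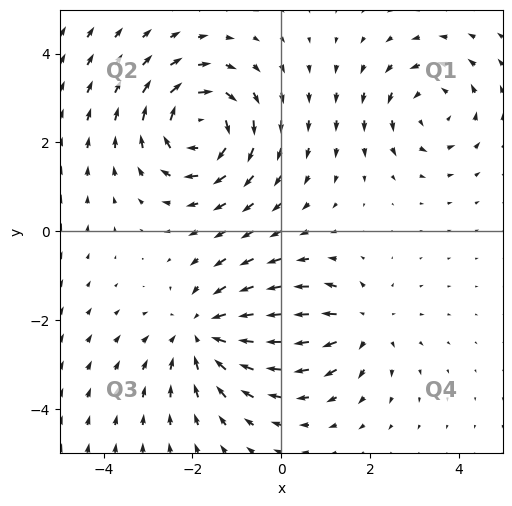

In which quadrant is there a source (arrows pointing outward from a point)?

Q4

The source sits at approximately (1.8, -2.1), which lies in quadrant Q4. The divergence there is about +3, positive as expected for a source.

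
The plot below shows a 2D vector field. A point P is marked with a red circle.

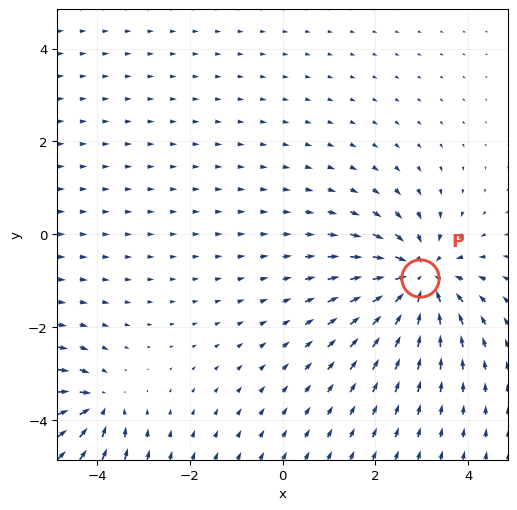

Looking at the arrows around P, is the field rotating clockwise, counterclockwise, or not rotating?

Near P at (3.0, -0.9) the arrows show no circulation. The curl there is ≈0.

not rotating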